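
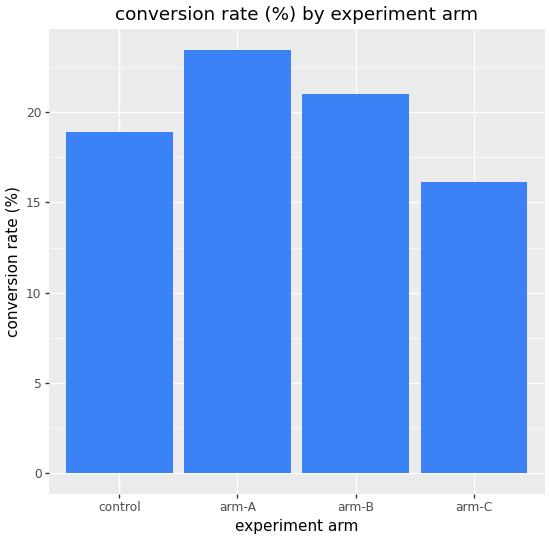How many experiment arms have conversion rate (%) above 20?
2

Above 20: arm-A, arm-B.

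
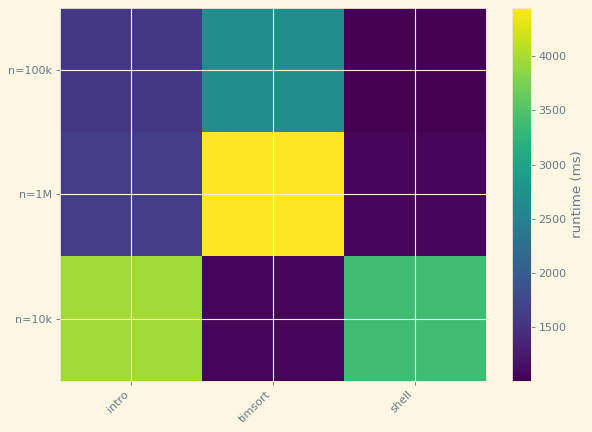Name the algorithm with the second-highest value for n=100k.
Top 3 for n=100k: timsort ≈ 2500, intro ≈ 1500, shell ≈ 1000.

intro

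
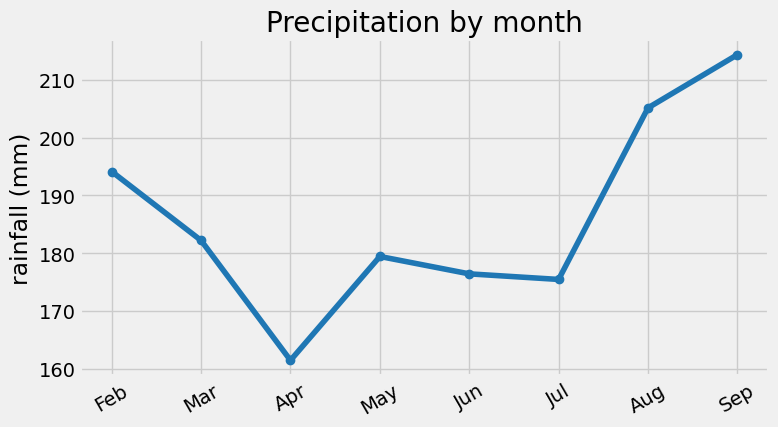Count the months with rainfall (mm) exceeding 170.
Above 170: Feb, Mar, May, Jun, Jul, Aug, Sep.

7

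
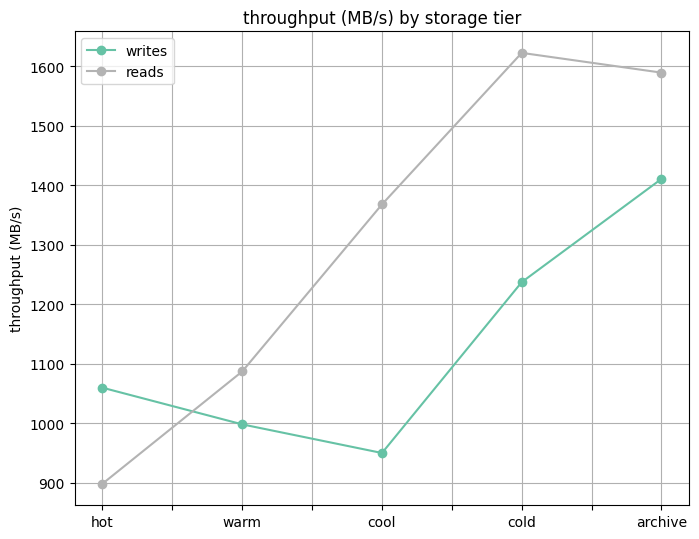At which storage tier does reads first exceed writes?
warm

hot: reads ≈ 900 vs writes ≈ 1100 (not yet); warm: reads ≈ 1100 vs writes ≈ 1000 (first crossover).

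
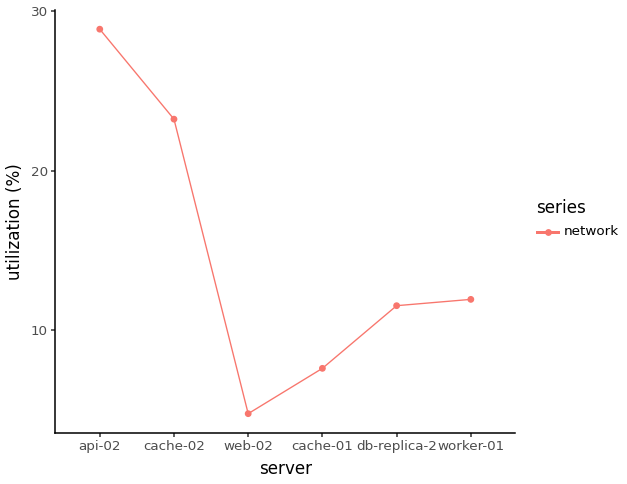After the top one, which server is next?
cache-02

Top 3: api-02 ≈ 30, cache-02 ≈ 25, worker-01 ≈ 10.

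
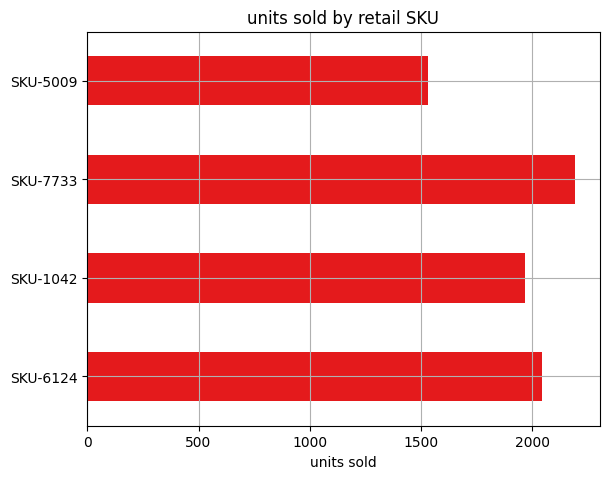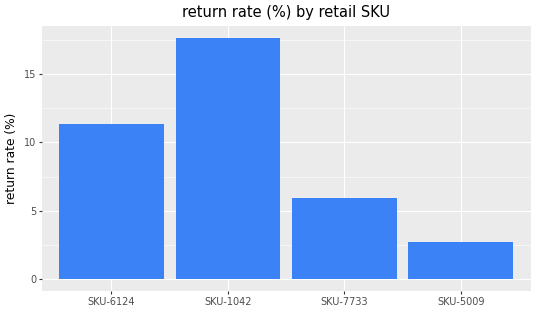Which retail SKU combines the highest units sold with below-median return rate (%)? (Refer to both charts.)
Chart 2 median return rate (%) ≈ 8; below-median retail SKUs: SKU-7733, SKU-5009. Among those, SKU-7733 has the highest units sold (≈ 2000).

SKU-7733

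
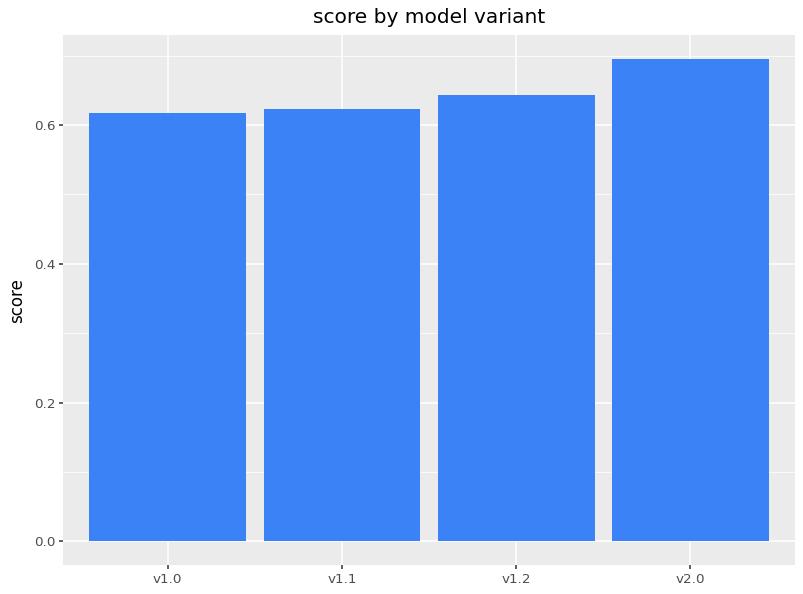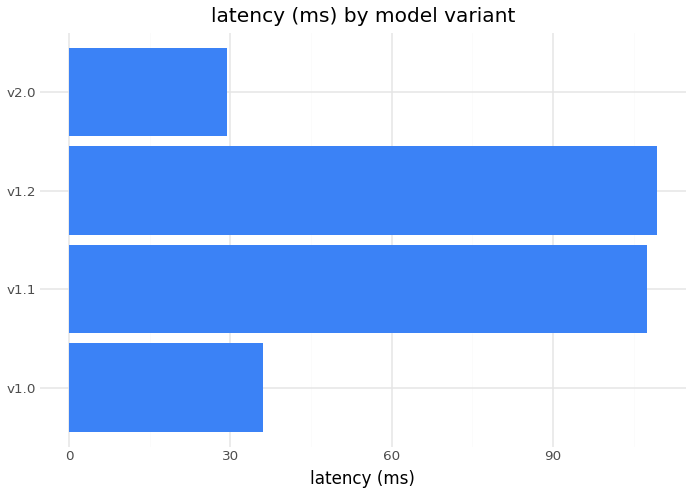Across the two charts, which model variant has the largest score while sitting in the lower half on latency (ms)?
v2.0

Chart 2 median latency (ms) ≈ 80; below-median model variants: v1.0, v2.0. Among those, v2.0 has the highest score (≈ 0.7).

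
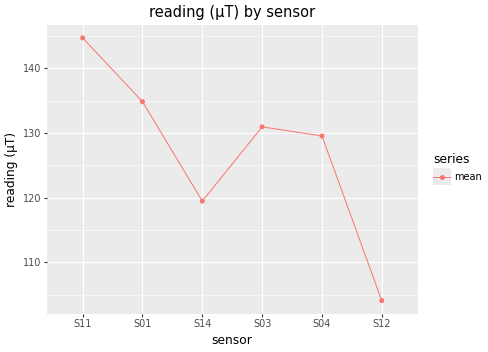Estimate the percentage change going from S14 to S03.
S14 ≈ 120, S03 ≈ 130; (130 − 120) / 120 ≈ +8.3%.

≈ +8.3%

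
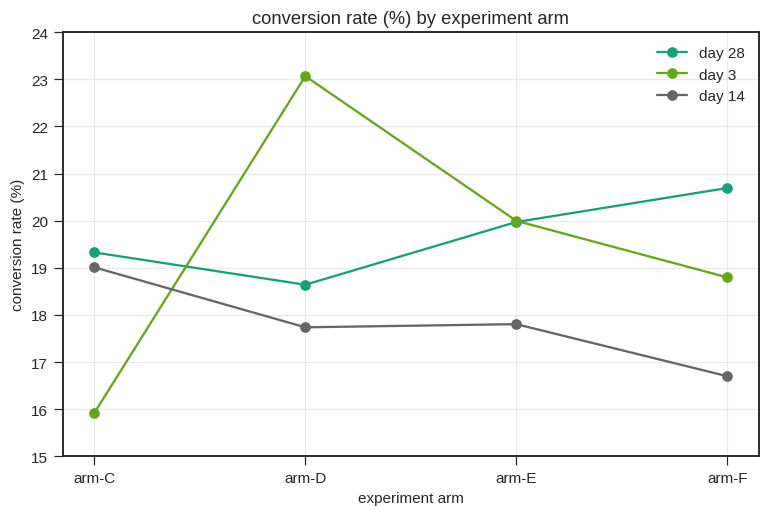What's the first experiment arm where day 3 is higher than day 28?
arm-C: day 3 ≈ 16 vs day 28 ≈ 19 (not yet); arm-D: day 3 ≈ 23 vs day 28 ≈ 19 (first crossover).

arm-D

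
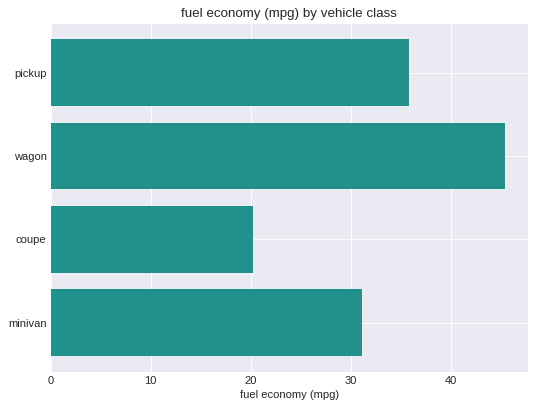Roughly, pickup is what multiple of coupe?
pickup ≈ 35, coupe ≈ 20; 35/20 ≈ 1.75.

≈ 1.75×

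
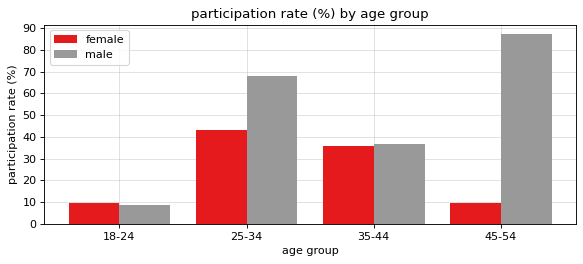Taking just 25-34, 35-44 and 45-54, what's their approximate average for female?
(40 + 40 + 10) / 3 ≈ 30.

≈ 30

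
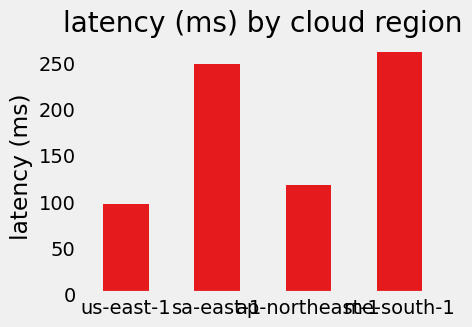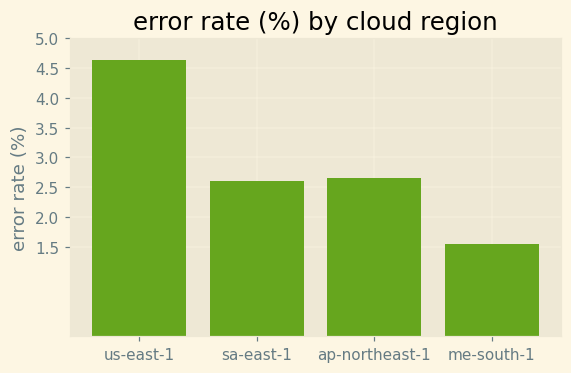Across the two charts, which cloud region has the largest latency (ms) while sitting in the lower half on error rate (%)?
Chart 2 median error rate (%) ≈ 2.5; below-median cloud regions: sa-east-1, me-south-1. Among those, me-south-1 has the highest latency (ms) (≈ 275).

me-south-1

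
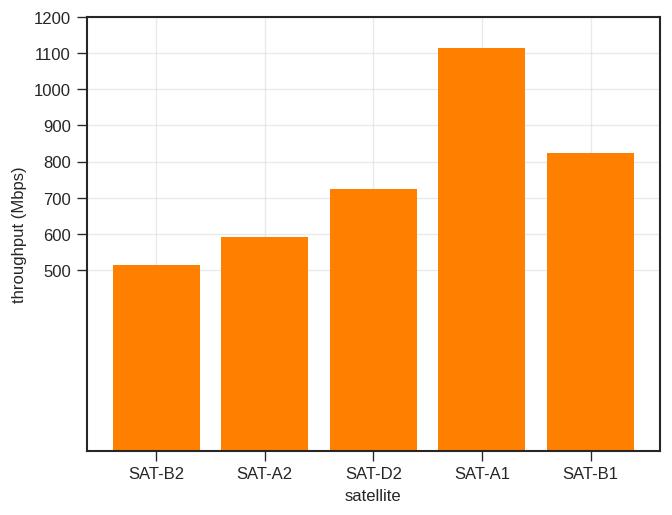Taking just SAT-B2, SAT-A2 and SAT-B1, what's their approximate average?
(500 + 600 + 800) / 3 ≈ 633.

≈ 633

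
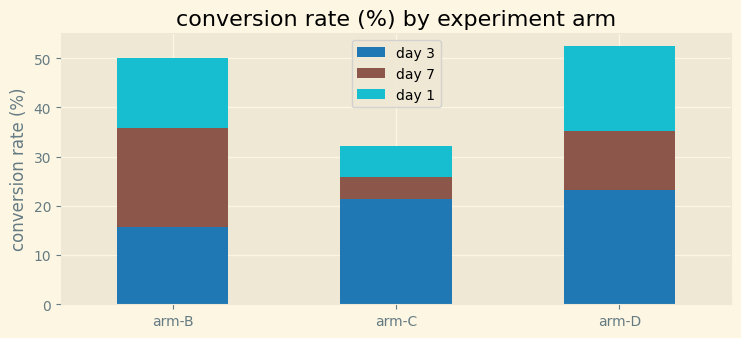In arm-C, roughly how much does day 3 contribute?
day 3 top ≈ 20, bottom ≈ 0; segment ≈ 20.

≈ 20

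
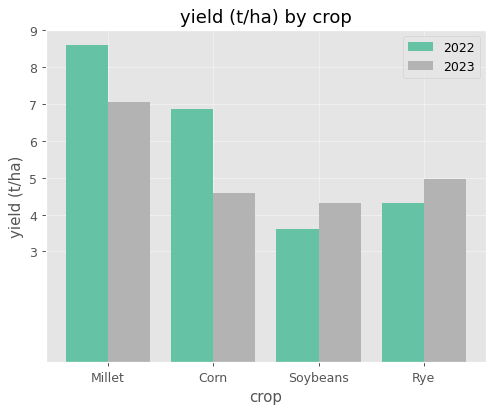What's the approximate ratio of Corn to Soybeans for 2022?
Corn ≈ 7, Soybeans ≈ 4; 7/4 ≈ 1.75.

≈ 1.75×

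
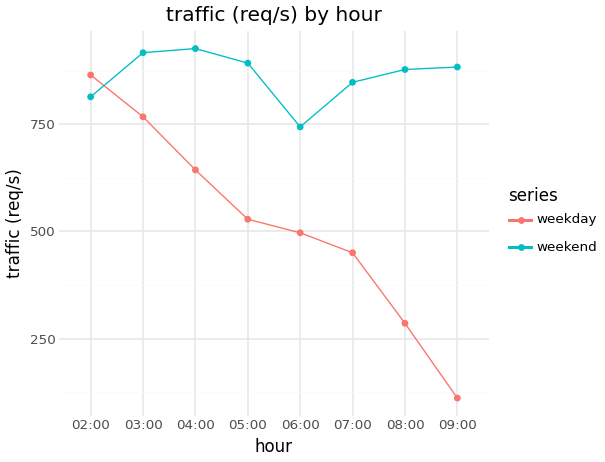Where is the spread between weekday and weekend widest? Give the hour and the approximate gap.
09:00, ≈ 800 req/s

09:00: weekday ≈ 100, weekend ≈ 900 → gap ≈ 800. Next-largest (08:00) is only ≈ 600.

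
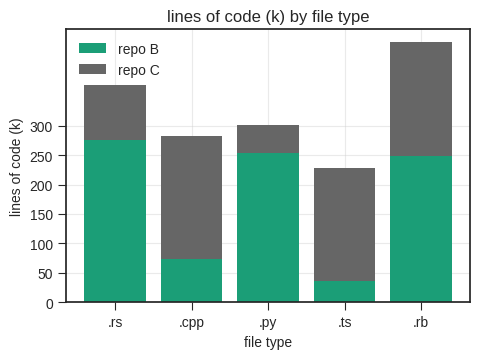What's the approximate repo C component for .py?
repo C top ≈ 300, bottom ≈ 250; segment ≈ 50.

≈ 50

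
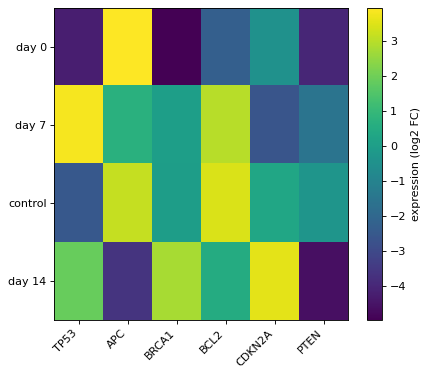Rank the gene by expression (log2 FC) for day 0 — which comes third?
Top 4 for day 0: APC ≈ 4, CDKN2A ≈ 0, BCL2 ≈ -2, PTEN ≈ -4.

BCL2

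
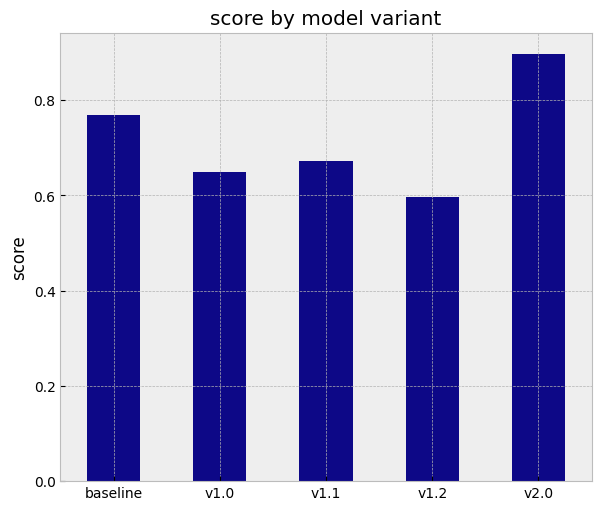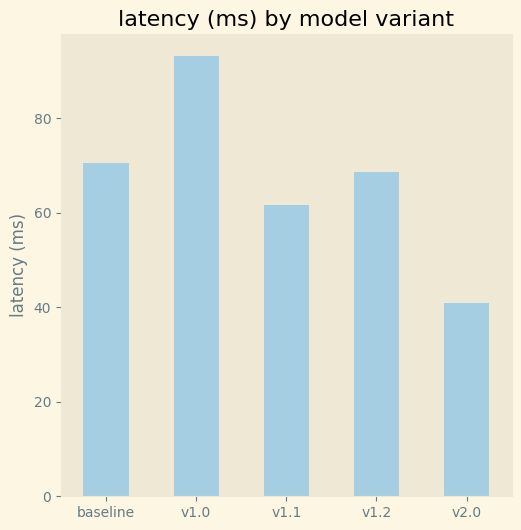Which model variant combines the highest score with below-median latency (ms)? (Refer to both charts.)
Chart 2 median latency (ms) ≈ 70; below-median model variants: v1.1, v2.0. Among those, v2.0 has the highest score (≈ 0.9).

v2.0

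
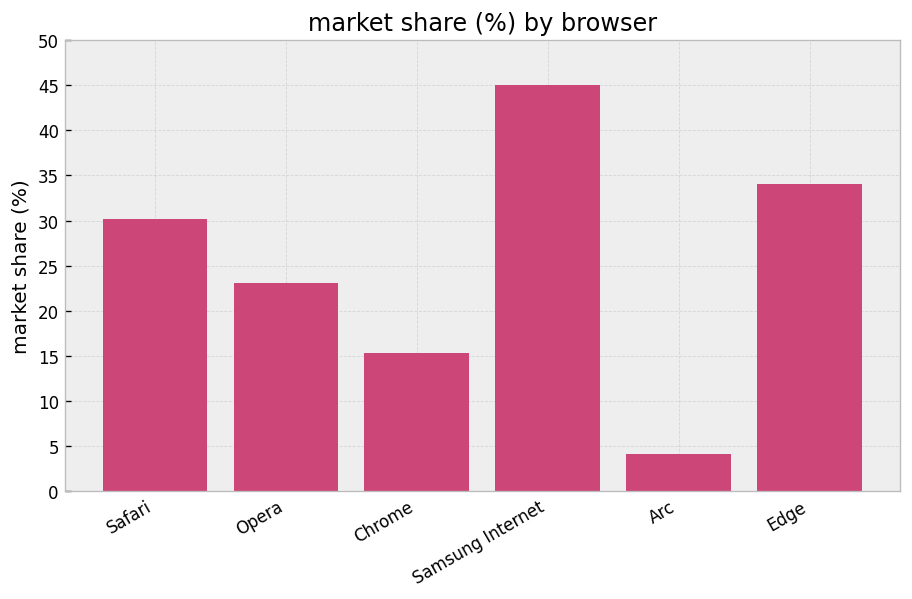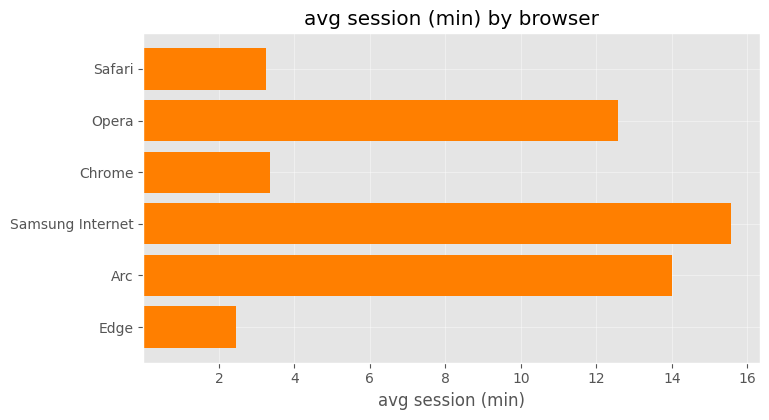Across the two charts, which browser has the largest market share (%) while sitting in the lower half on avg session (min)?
Chart 2 median avg session (min) ≈ 8; below-median browsers: Safari, Chrome, Edge. Among those, Edge has the highest market share (%) (≈ 35).

Edge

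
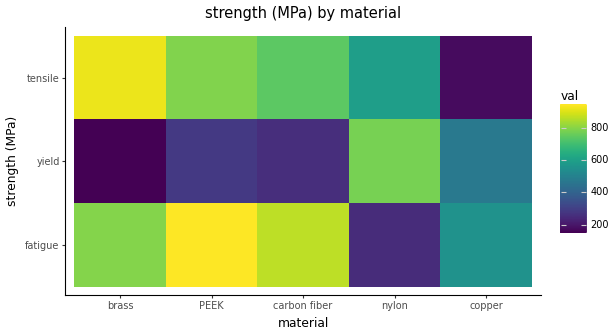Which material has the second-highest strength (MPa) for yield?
copper

Top 3 for yield: nylon ≈ 800, copper ≈ 500, PEEK ≈ 300.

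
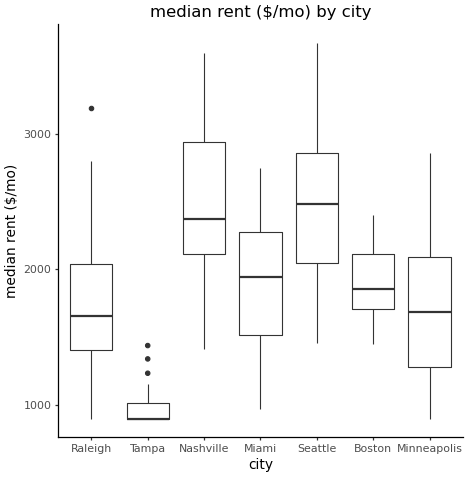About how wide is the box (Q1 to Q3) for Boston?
Q3 ≈ 2200, Q1 ≈ 1800; IQR ≈ 400.

≈ 400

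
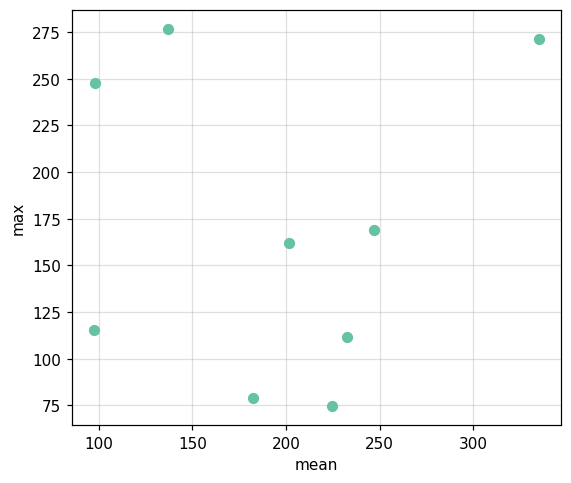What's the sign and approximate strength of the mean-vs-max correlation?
Points are roughly uncorrelated; weak (|r| ≈ 0.0).

no clear correlation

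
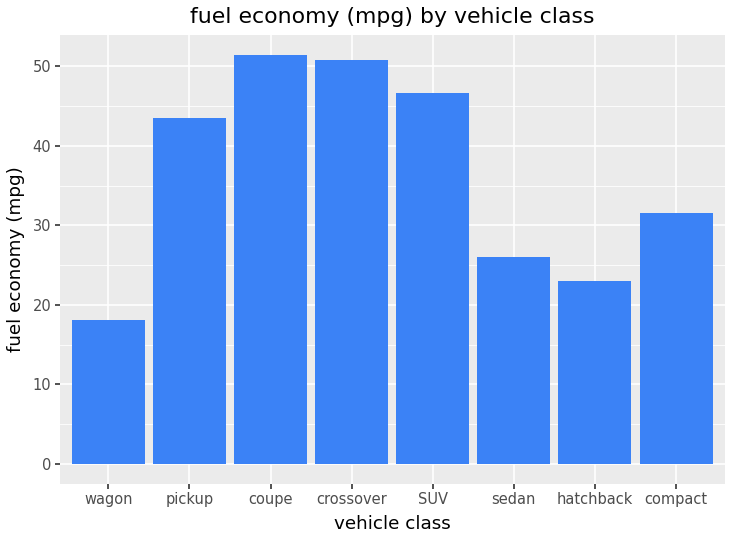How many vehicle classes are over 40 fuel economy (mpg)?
4

Above 40: pickup, coupe, crossover, SUV.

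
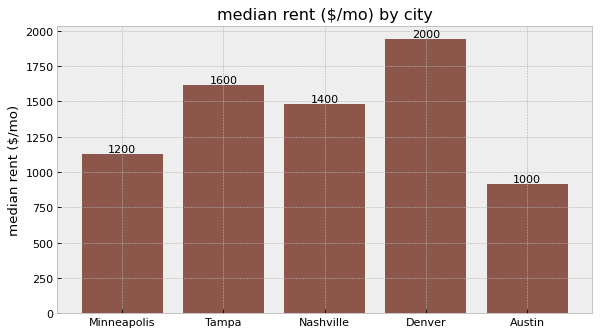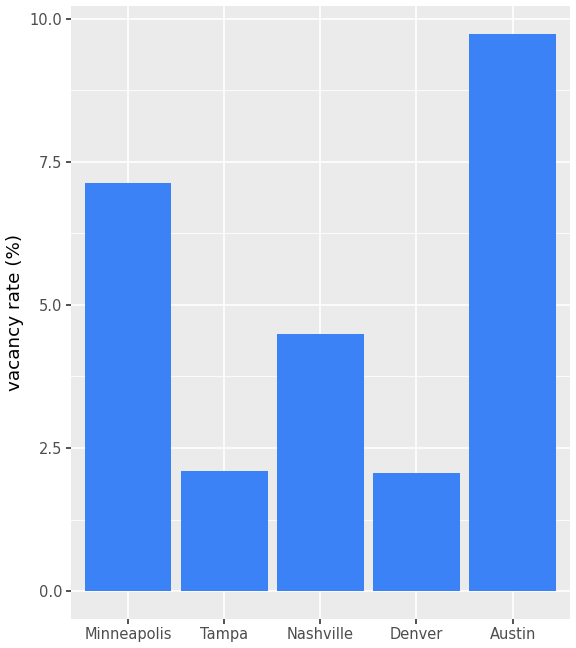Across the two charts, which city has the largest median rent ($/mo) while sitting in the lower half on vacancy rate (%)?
Chart 2 median vacancy rate (%) ≈ 4; below-median cities: Tampa, Denver. Among those, Denver has the highest median rent ($/mo) (≈ 2000).

Denver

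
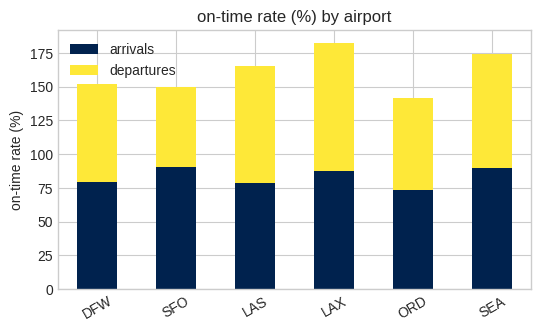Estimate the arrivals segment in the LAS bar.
≈ 80

arrivals top ≈ 80, bottom ≈ 0; segment ≈ 80.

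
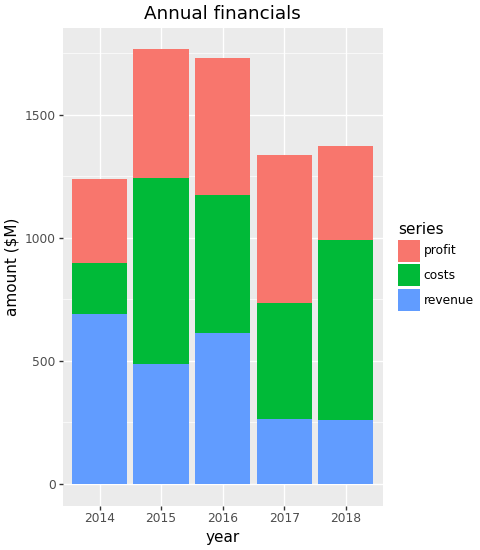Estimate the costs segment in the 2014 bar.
costs top ≈ 800, bottom ≈ 600; segment ≈ 200.

≈ 200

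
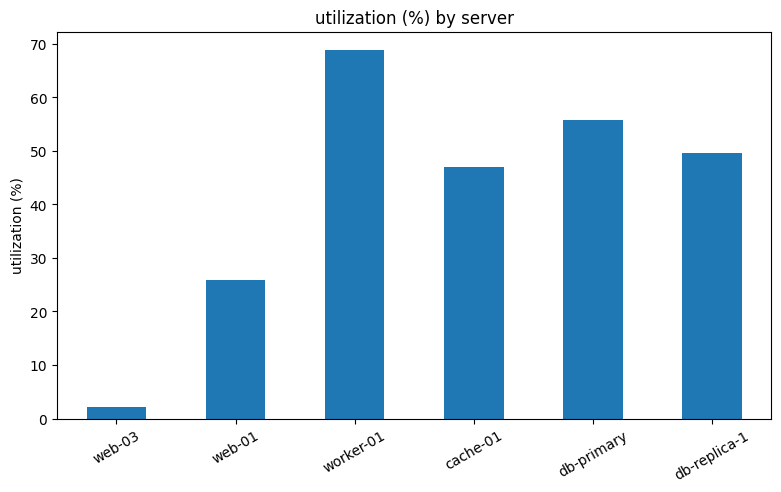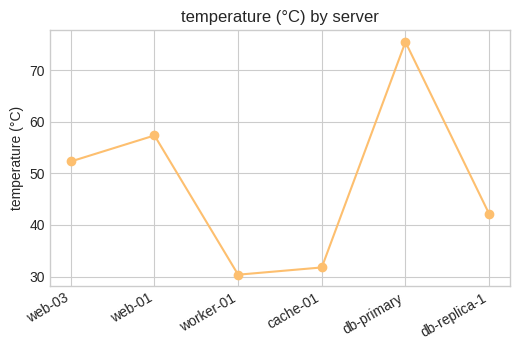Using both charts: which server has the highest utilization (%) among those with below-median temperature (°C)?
Chart 2 median temperature (°C) ≈ 50; below-median servers: worker-01, cache-01, db-replica-1. Among those, worker-01 has the highest utilization (%) (≈ 70).

worker-01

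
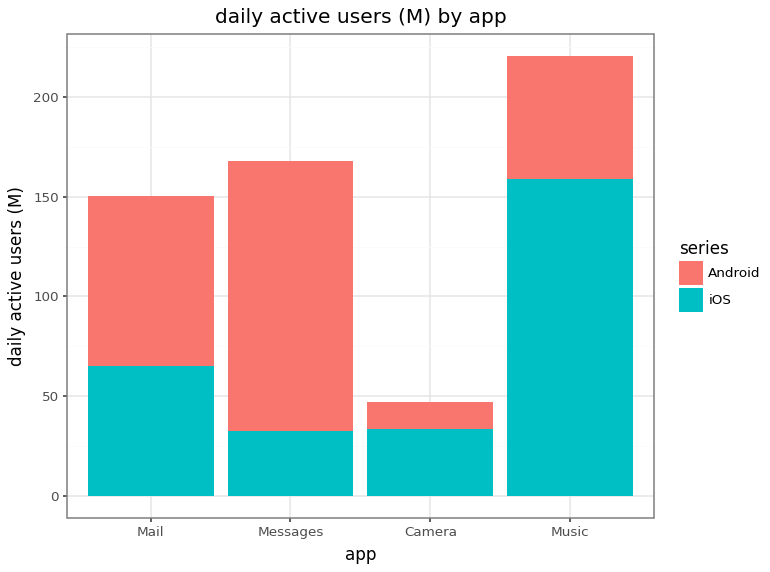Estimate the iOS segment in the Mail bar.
iOS top ≈ 60, bottom ≈ 0; segment ≈ 60.

≈ 60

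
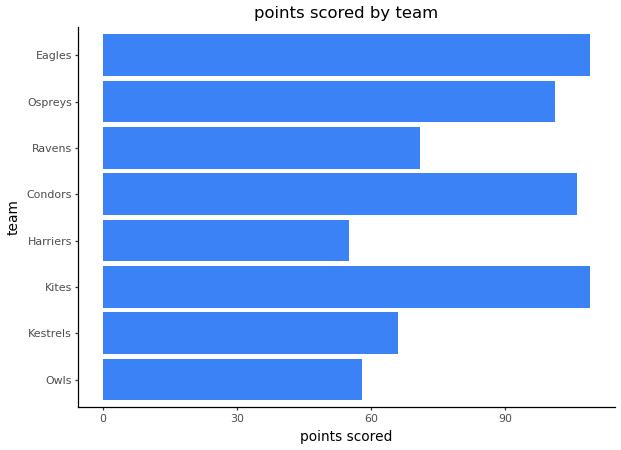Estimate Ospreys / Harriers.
Ospreys ≈ 100, Harriers ≈ 60; 100/60 ≈ 1.67.

≈ 1.67×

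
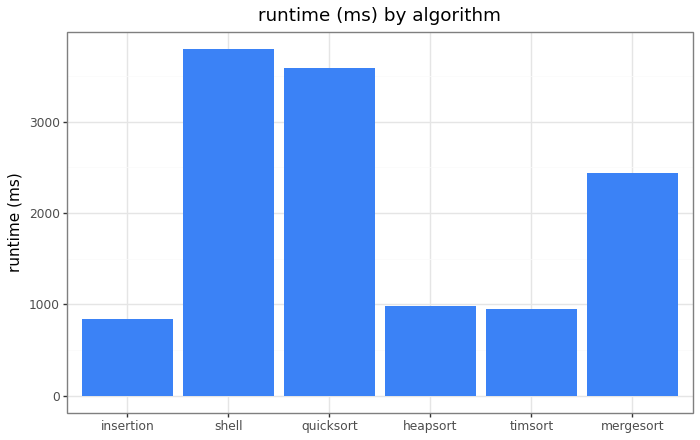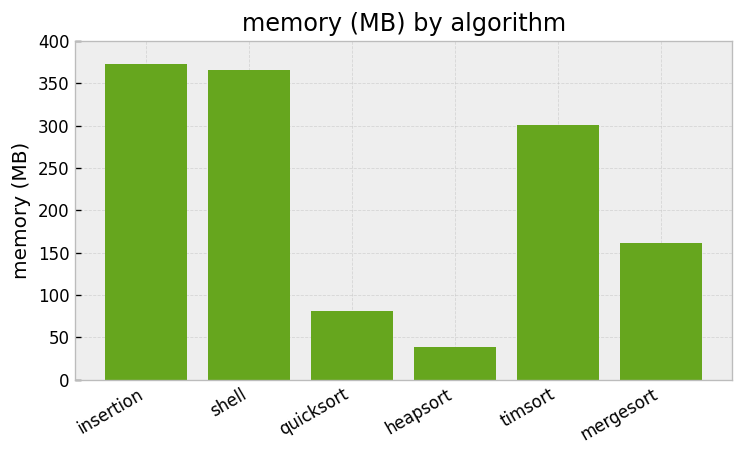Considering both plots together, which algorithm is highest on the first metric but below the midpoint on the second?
Chart 2 median memory (MB) ≈ 250; below-median algorithms: quicksort, heapsort, mergesort. Among those, quicksort has the highest runtime (ms) (≈ 3500).

quicksort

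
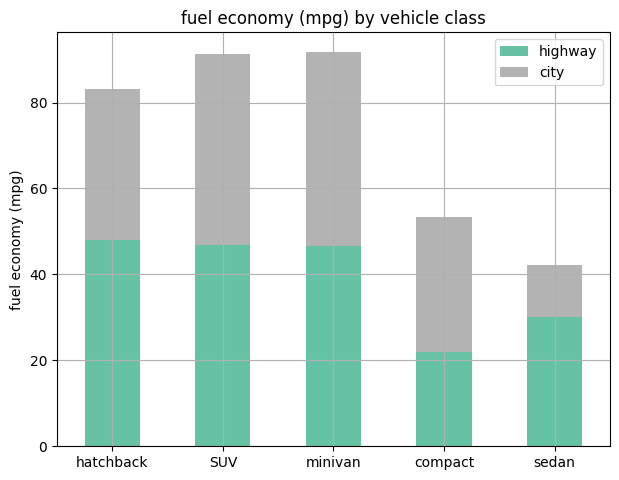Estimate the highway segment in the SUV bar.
≈ 50

highway top ≈ 50, bottom ≈ 0; segment ≈ 50.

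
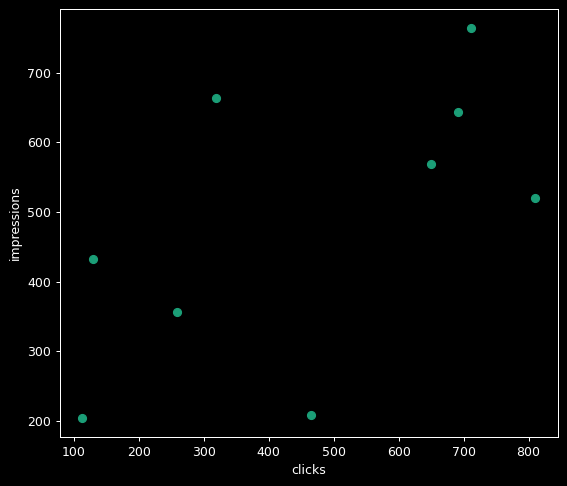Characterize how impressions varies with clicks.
Points are positively correlated; moderate (|r| ≈ 0.6).

positive, moderate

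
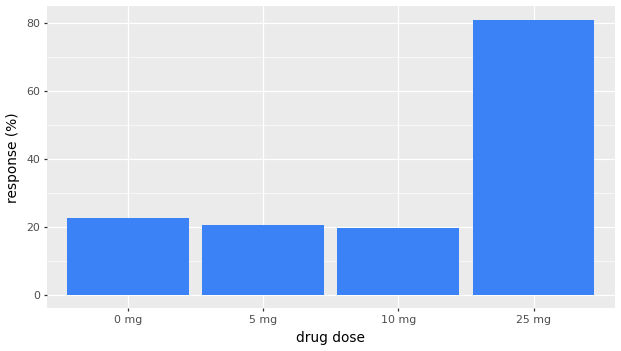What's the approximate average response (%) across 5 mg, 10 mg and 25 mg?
(20 + 20 + 80) / 3 ≈ 40.

≈ 40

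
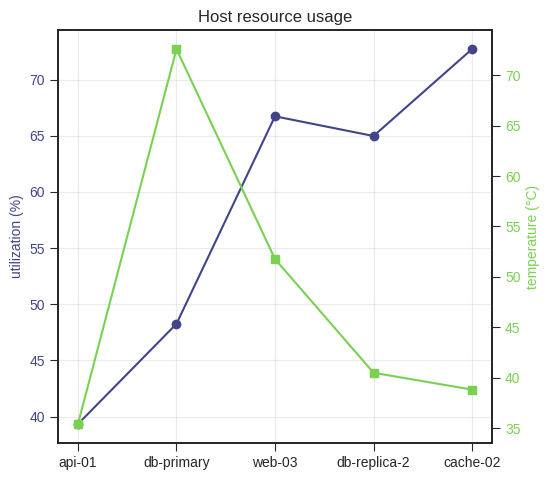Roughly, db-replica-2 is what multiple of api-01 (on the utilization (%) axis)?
≈ 1.62×

db-replica-2 ≈ 65, api-01 ≈ 40; 65/40 ≈ 1.62.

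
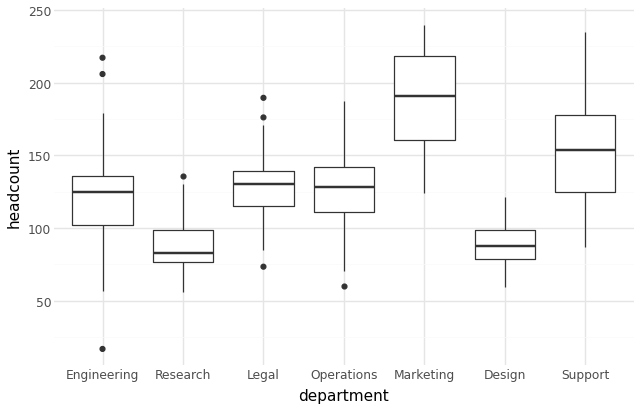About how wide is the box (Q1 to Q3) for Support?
Q3 ≈ 180, Q1 ≈ 120; IQR ≈ 60.

≈ 60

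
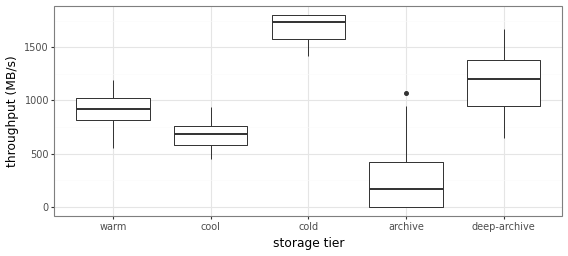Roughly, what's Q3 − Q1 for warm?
≈ 200

Q3 ≈ 1000, Q1 ≈ 800; IQR ≈ 200.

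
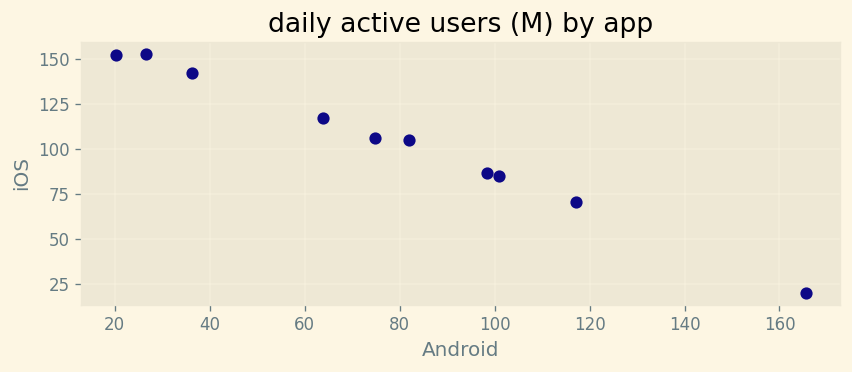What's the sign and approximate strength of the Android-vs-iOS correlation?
Points are negatively correlated; strong (|r| ≈ 1.0).

negative, strong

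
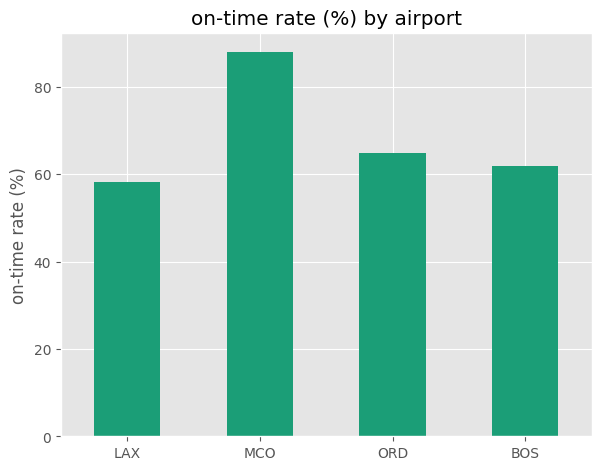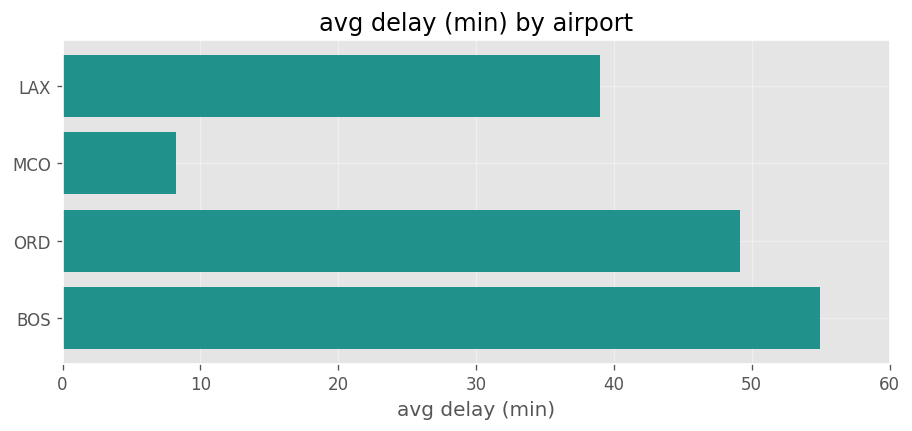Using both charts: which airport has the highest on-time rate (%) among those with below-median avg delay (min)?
Chart 2 median avg delay (min) ≈ 40; below-median airports: LAX, MCO. Among those, MCO has the highest on-time rate (%) (≈ 90).

MCO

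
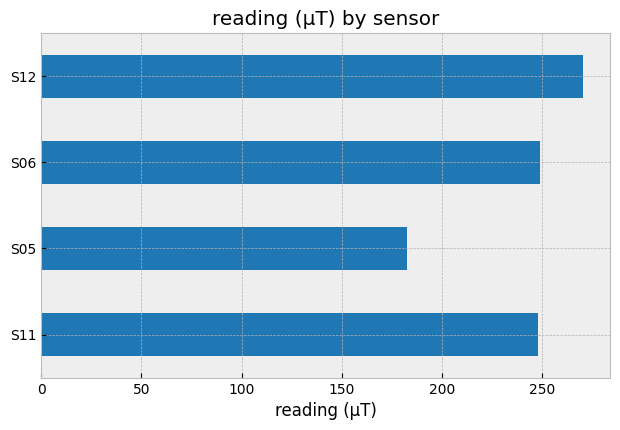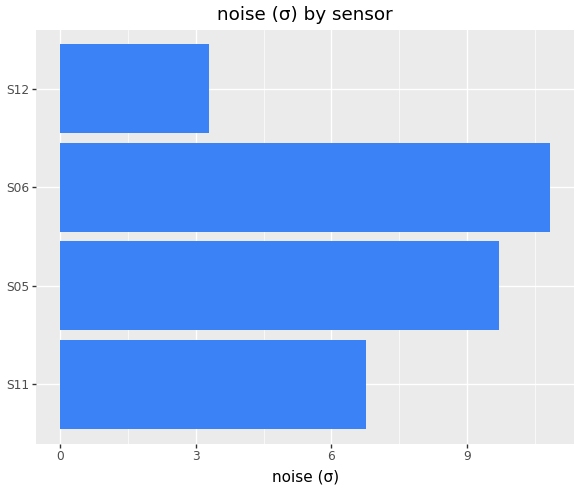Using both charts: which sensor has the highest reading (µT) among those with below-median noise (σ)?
S12

Chart 2 median noise (σ) ≈ 8; below-median sensors: S11, S12. Among those, S12 has the highest reading (µT) (≈ 275).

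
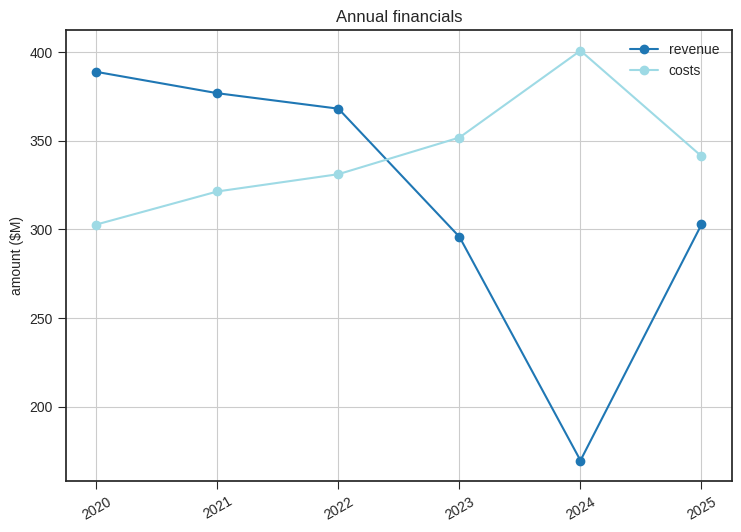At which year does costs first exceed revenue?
2022: costs ≈ 340 vs revenue ≈ 360 (not yet); 2023: costs ≈ 360 vs revenue ≈ 300 (first crossover).

2023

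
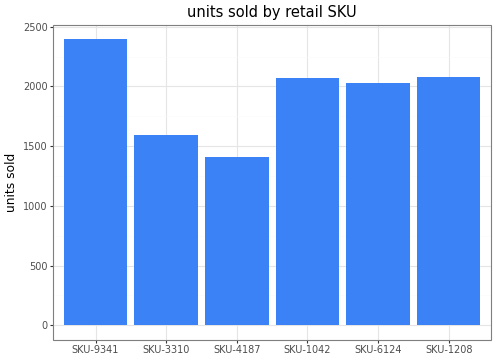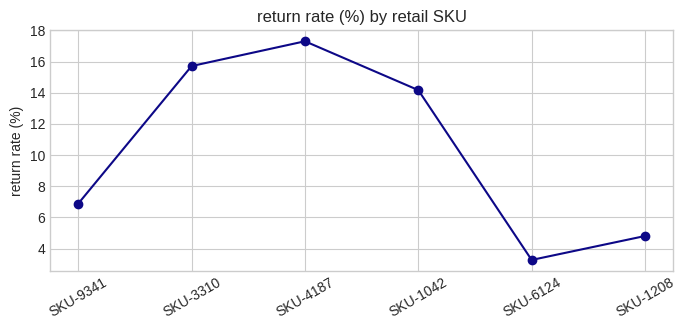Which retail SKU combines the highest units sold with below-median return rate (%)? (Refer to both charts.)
Chart 2 median return rate (%) ≈ 10; below-median retail SKUs: SKU-9341, SKU-6124, SKU-1208. Among those, SKU-9341 has the highest units sold (≈ 2500).

SKU-9341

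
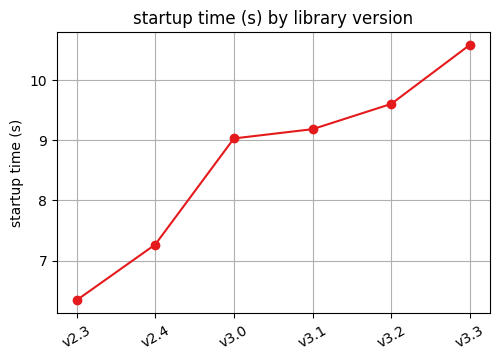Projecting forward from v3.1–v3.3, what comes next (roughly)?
Last three: 9.0, 9.5, 10.5 → slope ≈ 0.75/step → next ≈ 11.25.

≈ 11.25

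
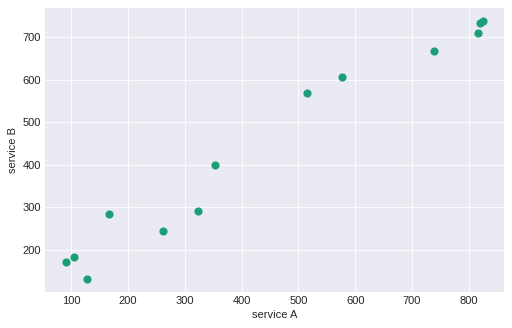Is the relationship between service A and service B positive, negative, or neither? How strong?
positive, strong

Points are positively correlated; strong (|r| ≈ 1.0).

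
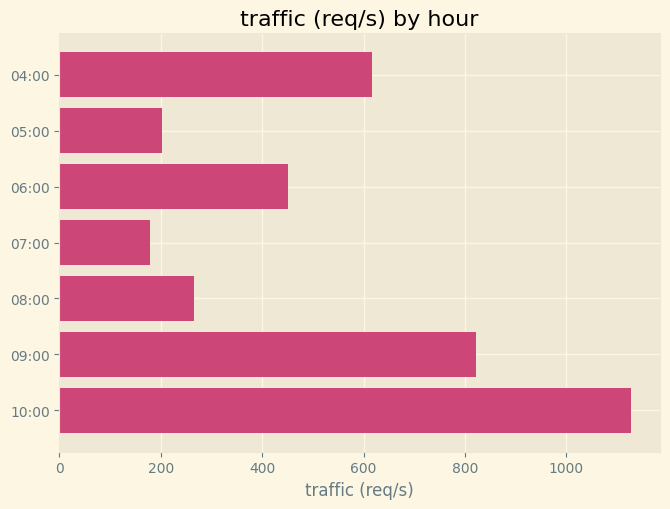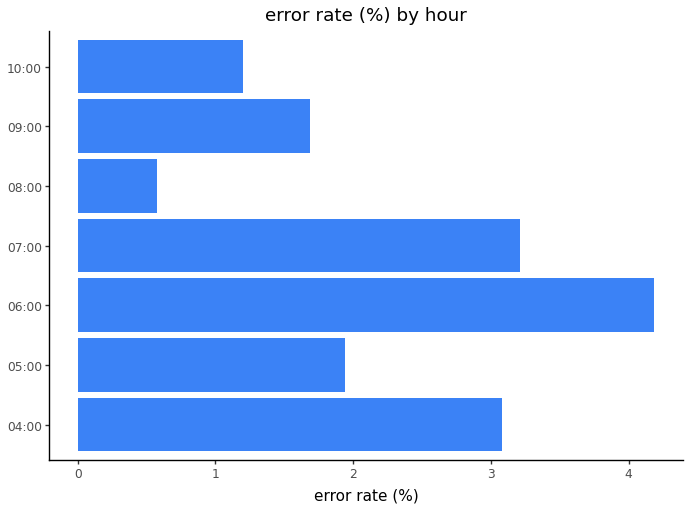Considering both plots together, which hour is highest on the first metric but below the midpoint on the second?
10:00

Chart 2 median error rate (%) ≈ 2; below-median hours: 08:00, 09:00, 10:00. Among those, 10:00 has the highest traffic (req/s) (≈ 1200).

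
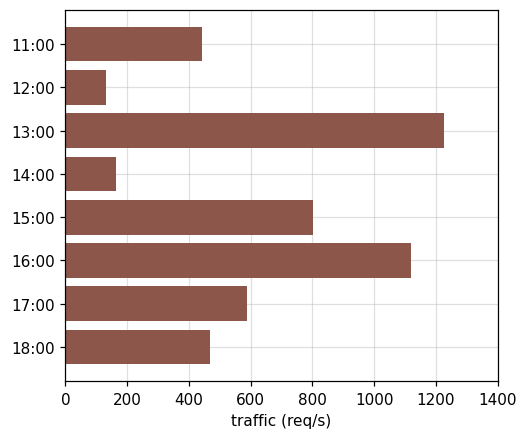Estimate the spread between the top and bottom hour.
≈ 1000

Max 13:00 ≈ 1200, min 12:00 ≈ 200; range ≈ 1000.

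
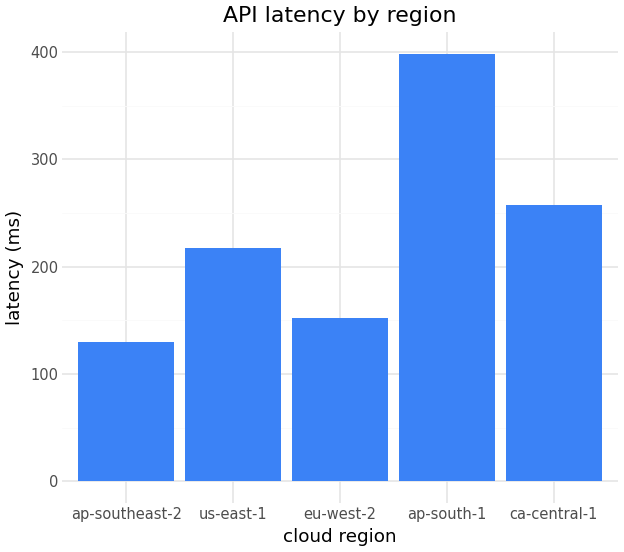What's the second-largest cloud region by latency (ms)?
ca-central-1

Top 3: ap-south-1 ≈ 400, ca-central-1 ≈ 250, us-east-1 ≈ 200.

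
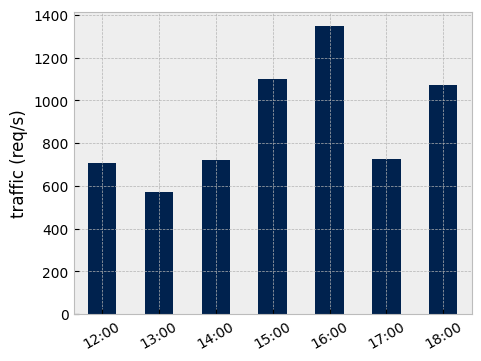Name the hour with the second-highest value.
15:00

Top 3: 16:00 ≈ 1400, 15:00 ≈ 1200, 18:00 ≈ 1000.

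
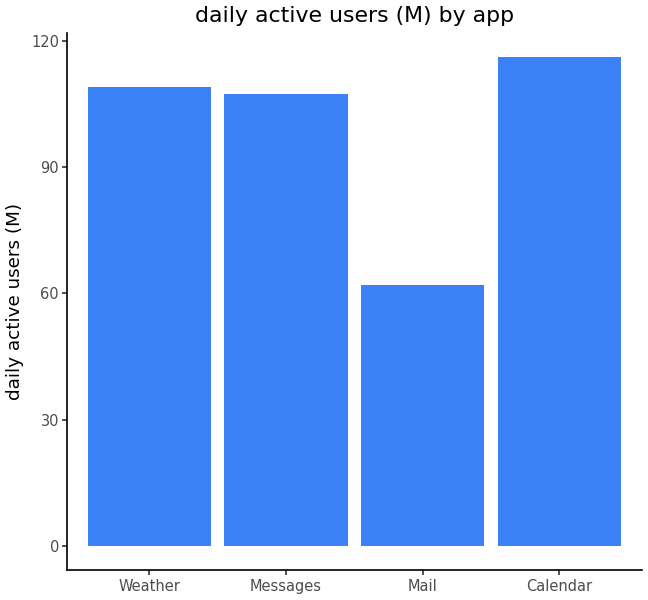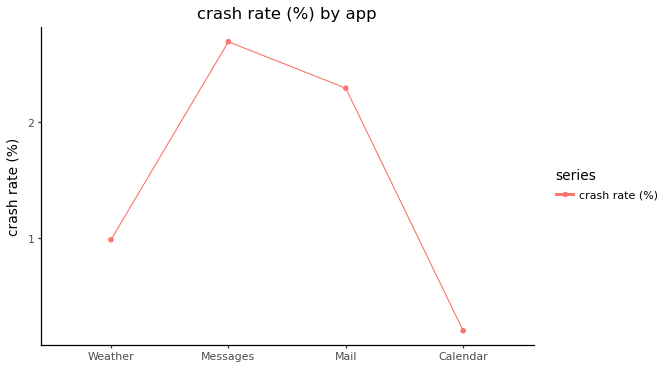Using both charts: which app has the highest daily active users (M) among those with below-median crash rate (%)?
Chart 2 median crash rate (%) ≈ 1.5; below-median apps: Weather, Calendar. Among those, Calendar has the highest daily active users (M) (≈ 120).

Calendar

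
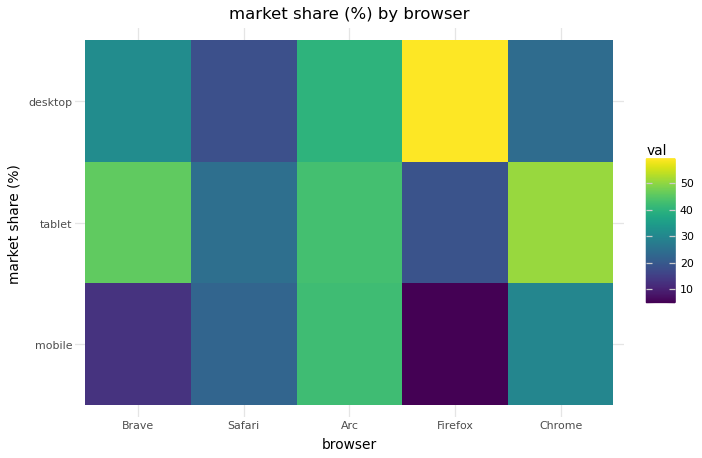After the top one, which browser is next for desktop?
Arc

Top 3 for desktop: Firefox ≈ 60, Arc ≈ 40, Brave ≈ 30.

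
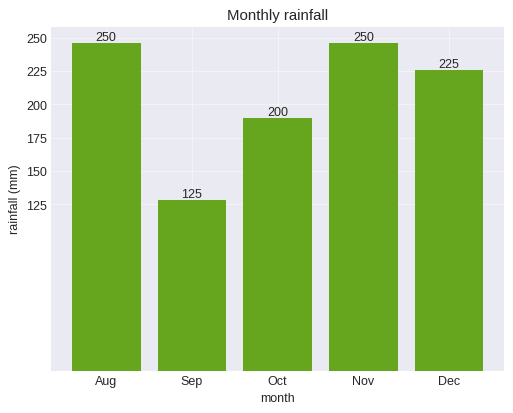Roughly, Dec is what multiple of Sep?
Dec ≈ 225, Sep ≈ 125; 225/125 ≈ 1.8.

≈ 1.8×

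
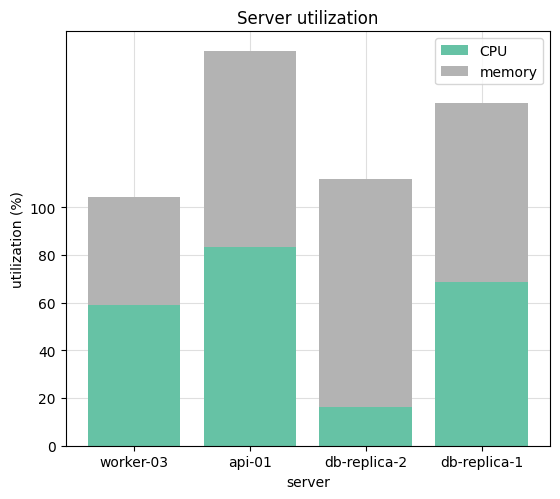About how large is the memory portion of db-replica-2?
memory top ≈ 120, bottom ≈ 20; segment ≈ 100.

≈ 100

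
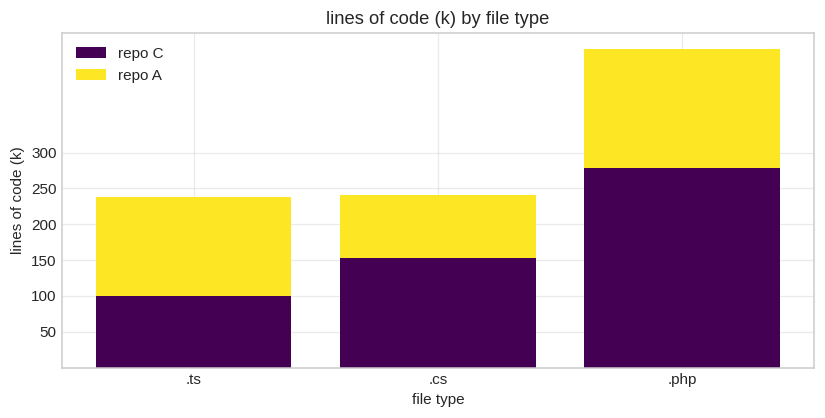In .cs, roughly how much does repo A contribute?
≈ 100

repo A top ≈ 250, bottom ≈ 150; segment ≈ 100.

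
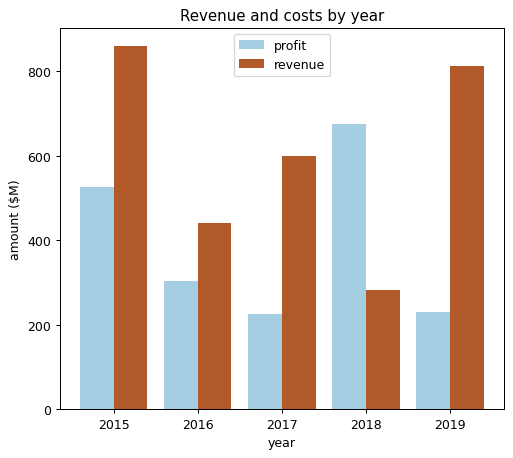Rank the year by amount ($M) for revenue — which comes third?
2017

Top 4 for revenue: 2015 ≈ 900, 2019 ≈ 800, 2017 ≈ 600, 2016 ≈ 400.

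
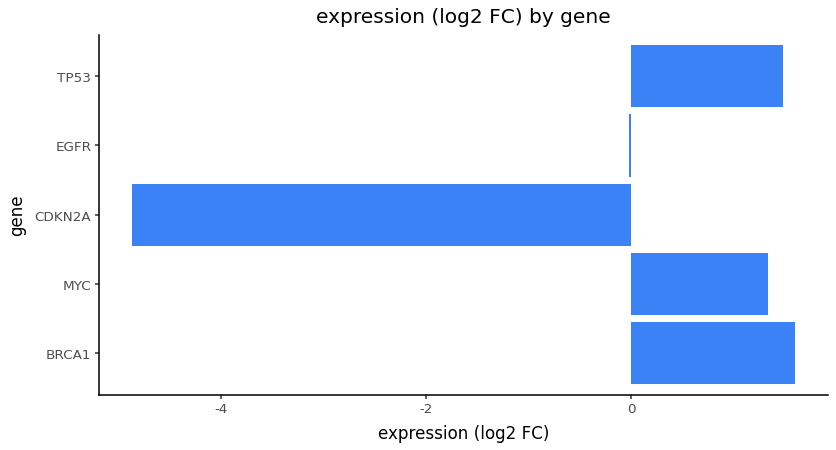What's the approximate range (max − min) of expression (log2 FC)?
Max BRCA1 ≈ 2, min CDKN2A ≈ -5; range ≈ 7.

≈ 7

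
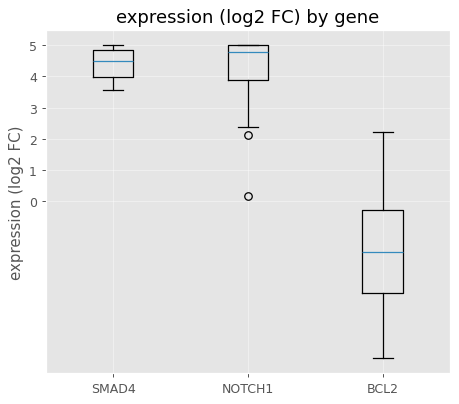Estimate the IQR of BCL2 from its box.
≈ 3

Q3 ≈ 0, Q1 ≈ -3; IQR ≈ 3.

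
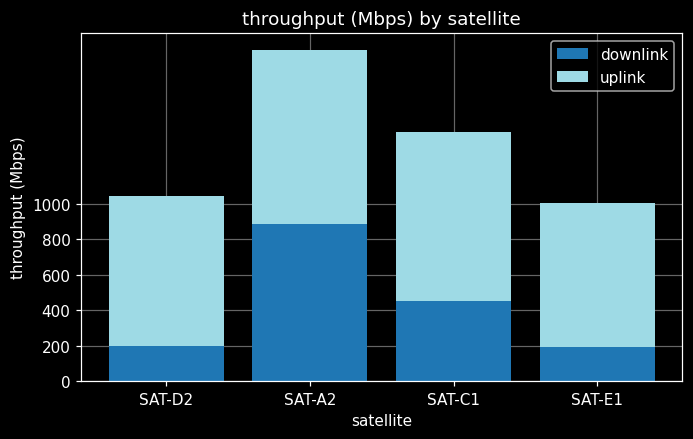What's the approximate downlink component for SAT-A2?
≈ 800

downlink top ≈ 800, bottom ≈ 0; segment ≈ 800.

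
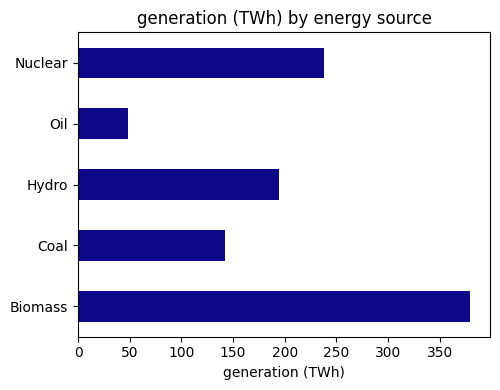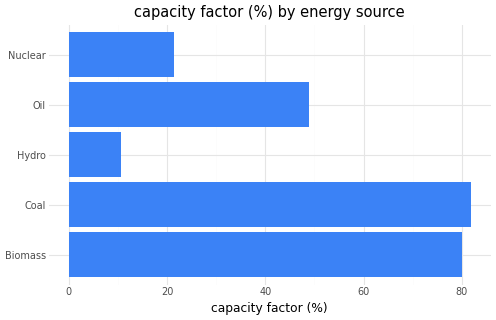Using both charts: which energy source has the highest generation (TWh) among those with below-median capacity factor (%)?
Nuclear

Chart 2 median capacity factor (%) ≈ 50; below-median energy sources: Hydro, Nuclear. Among those, Nuclear has the highest generation (TWh) (≈ 250).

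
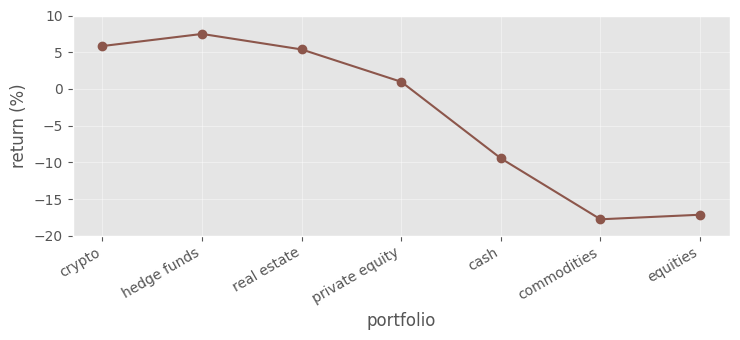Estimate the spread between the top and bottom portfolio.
≈ 25

Max hedge funds ≈ 5, min commodities ≈ -20; range ≈ 25.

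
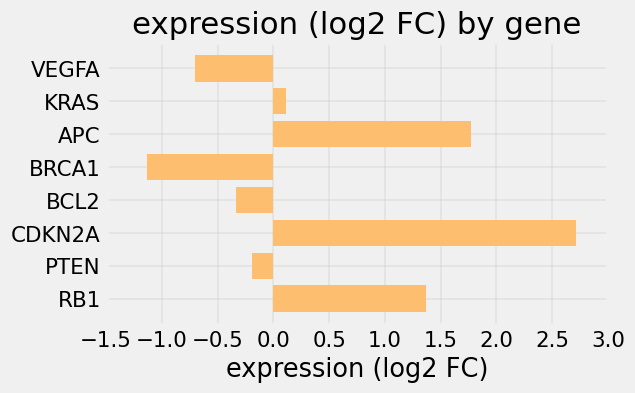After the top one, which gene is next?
Top 3: CDKN2A ≈ 2.5, APC ≈ 2.0, RB1 ≈ 1.5.

APC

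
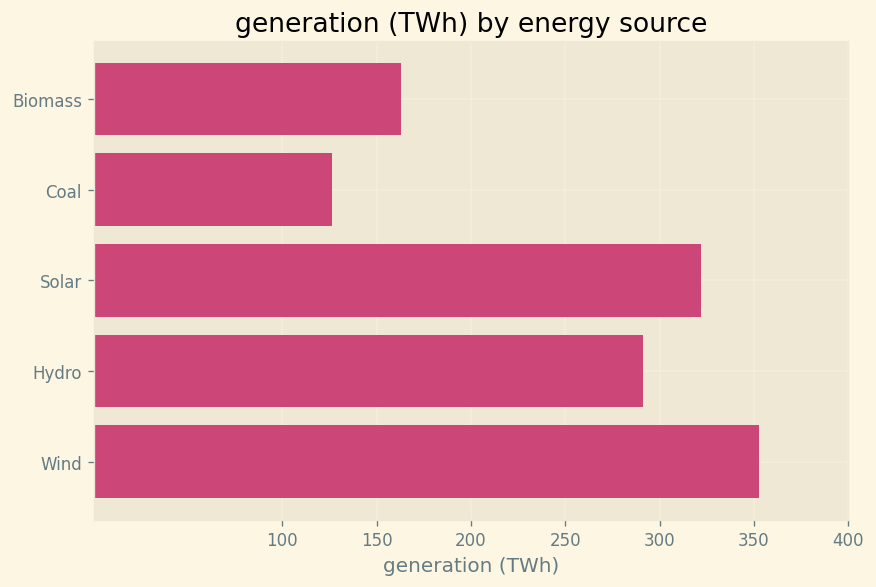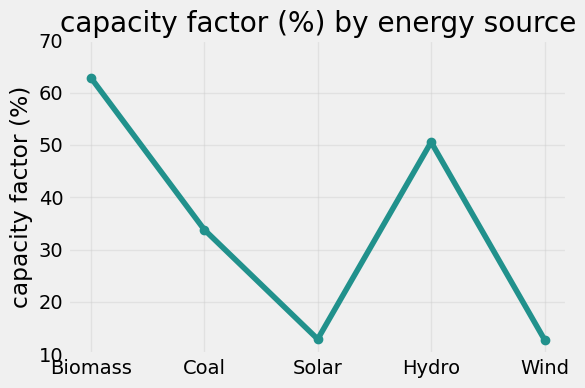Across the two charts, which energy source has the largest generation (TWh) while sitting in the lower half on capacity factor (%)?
Chart 2 median capacity factor (%) ≈ 30; below-median energy sources: Solar, Wind. Among those, Wind has the highest generation (TWh) (≈ 350).

Wind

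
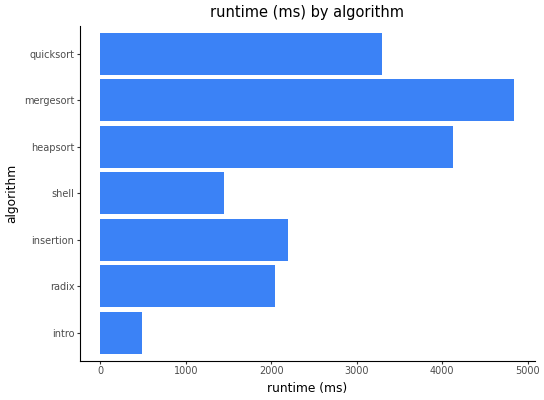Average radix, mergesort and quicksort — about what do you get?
≈ 3500

(2000 + 5000 + 3500) / 3 ≈ 3500.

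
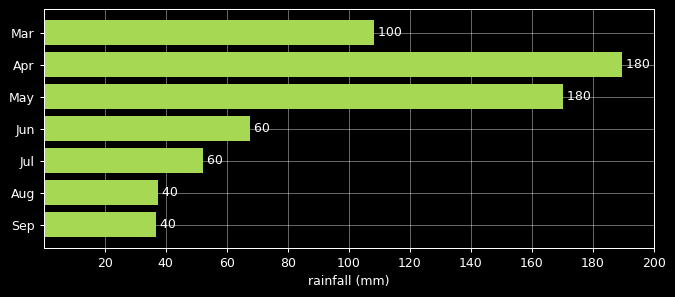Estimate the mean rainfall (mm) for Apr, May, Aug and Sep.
(180 + 180 + 40 + 40) / 4 ≈ 110.

≈ 110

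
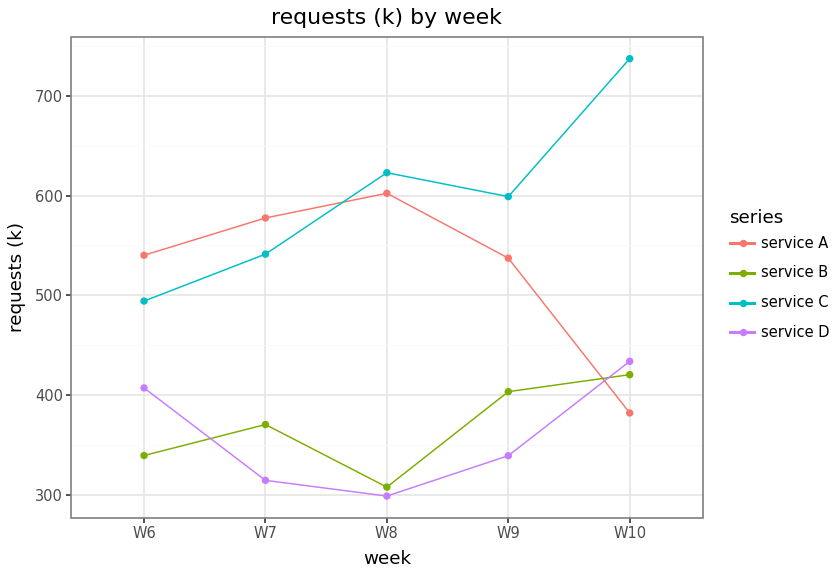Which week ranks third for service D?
Top 4 for service D: W10 ≈ 450, W6 ≈ 400, W9 ≈ 350, W7 ≈ 300.

W9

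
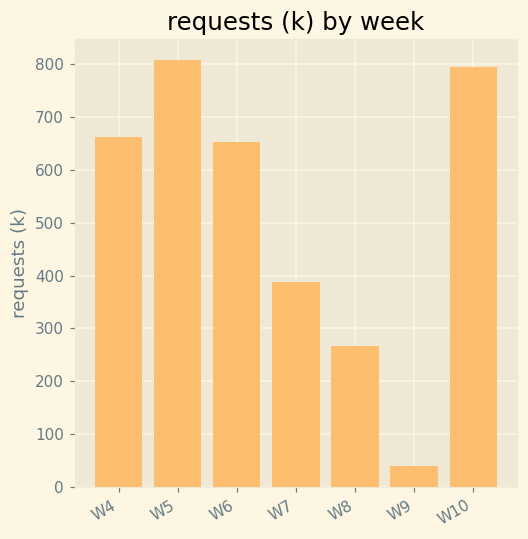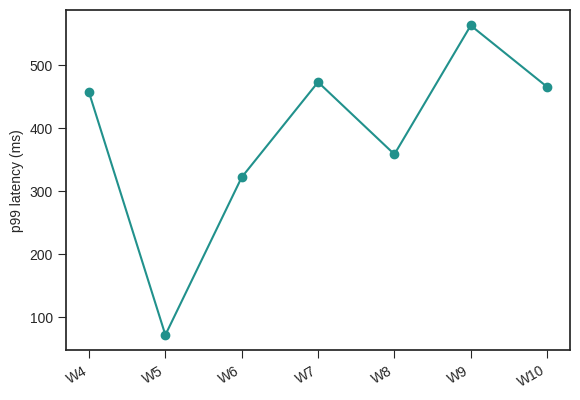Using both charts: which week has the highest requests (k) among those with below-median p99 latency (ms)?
W5

Chart 2 median p99 latency (ms) ≈ 500; below-median weeks: W5, W6, W8. Among those, W5 has the highest requests (k) (≈ 800).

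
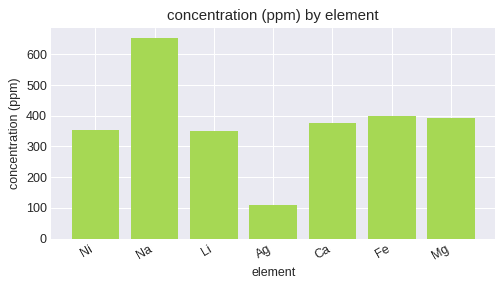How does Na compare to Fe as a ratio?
≈ 1.75×

Na ≈ 700, Fe ≈ 400; 700/400 ≈ 1.75.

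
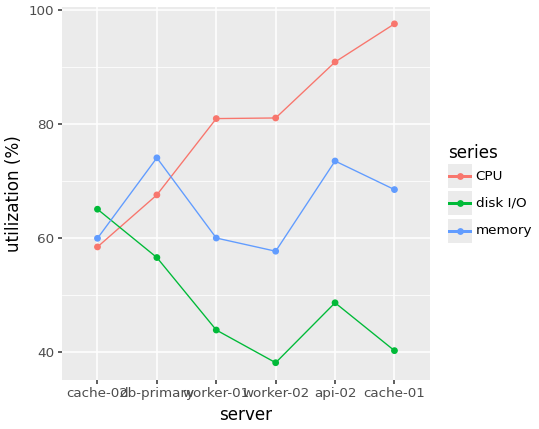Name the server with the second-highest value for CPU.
Top 3 for CPU: cache-01 ≈ 100, api-02 ≈ 90, worker-02 ≈ 80.

api-02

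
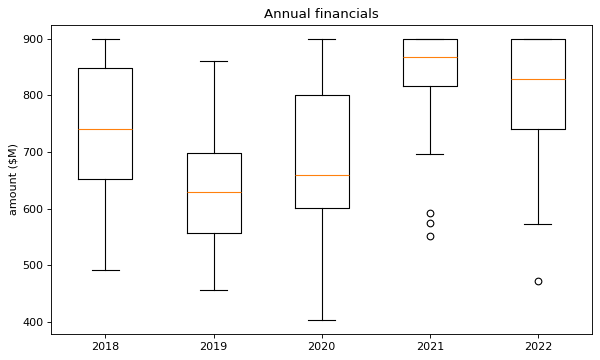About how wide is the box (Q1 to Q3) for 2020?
Q3 ≈ 800, Q1 ≈ 600; IQR ≈ 200.

≈ 200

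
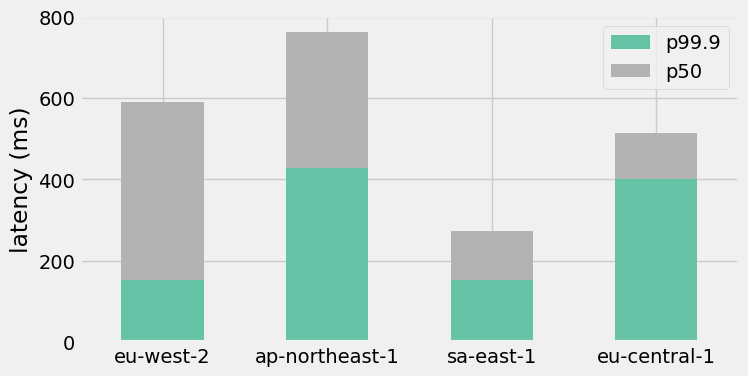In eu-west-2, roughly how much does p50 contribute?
p50 top ≈ 600, bottom ≈ 200; segment ≈ 400.

≈ 400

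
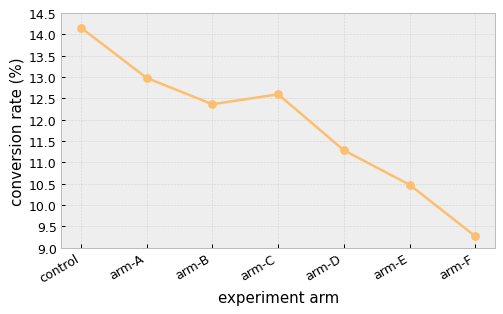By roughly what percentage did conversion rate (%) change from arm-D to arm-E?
≈ -8.7%

arm-D ≈ 11.5, arm-E ≈ 10.5; (10.5 − 11.5) / 11.5 ≈ -8.7%.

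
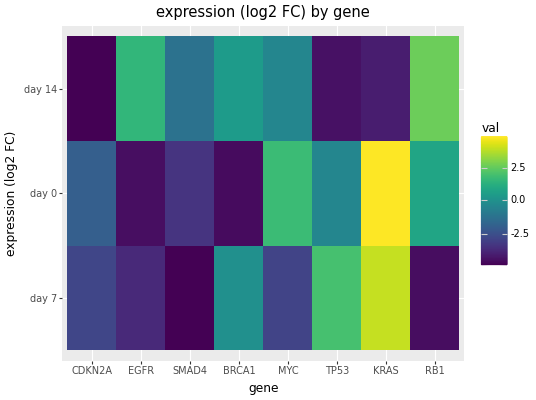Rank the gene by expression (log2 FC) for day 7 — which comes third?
Top 4 for day 7: KRAS ≈ 4, TP53 ≈ 2, BRCA1 ≈ 0, CDKN2A ≈ -3.

BRCA1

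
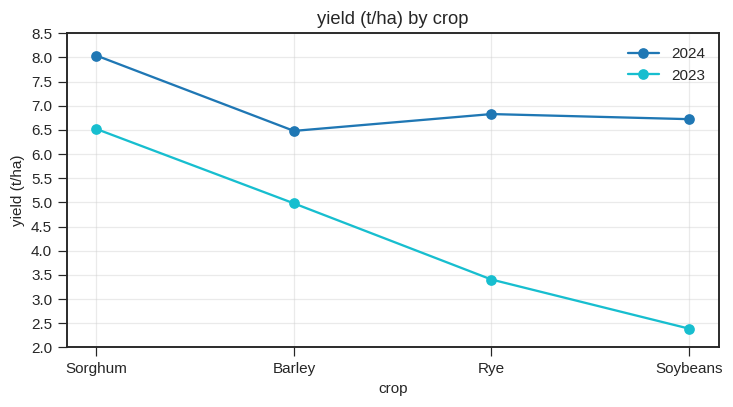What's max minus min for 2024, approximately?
≈ 1.5

Max Sorghum ≈ 8.0, min Barley ≈ 6.5; range ≈ 1.5.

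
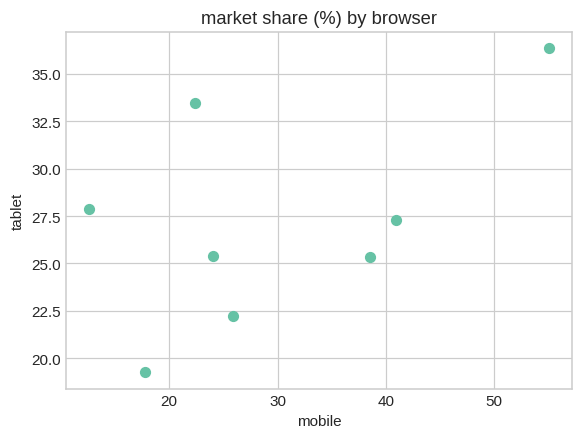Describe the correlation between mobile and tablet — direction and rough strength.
positive, moderate

Points are positively correlated; moderate (|r| ≈ 0.5).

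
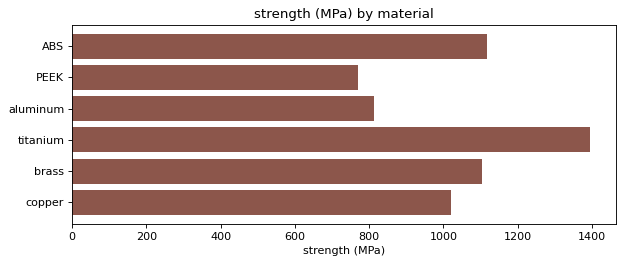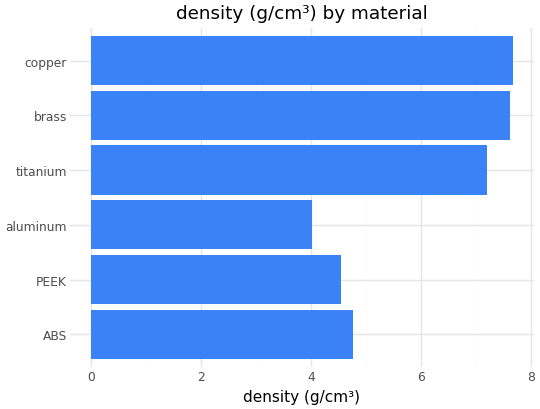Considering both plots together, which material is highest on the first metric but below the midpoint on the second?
ABS

Chart 2 median density (g/cm³) ≈ 6; below-median materials: ABS, PEEK, aluminum. Among those, ABS has the highest strength (MPa) (≈ 1200).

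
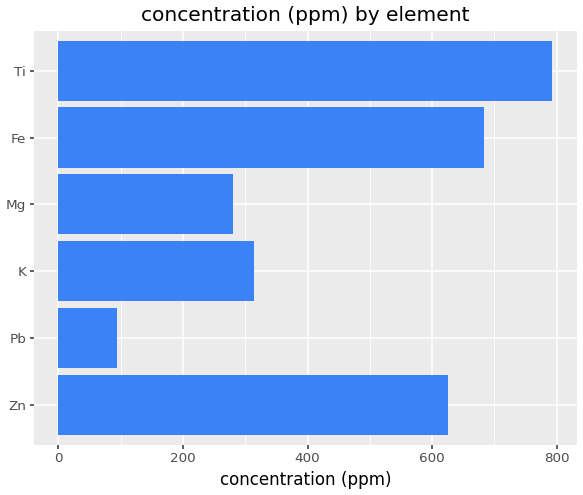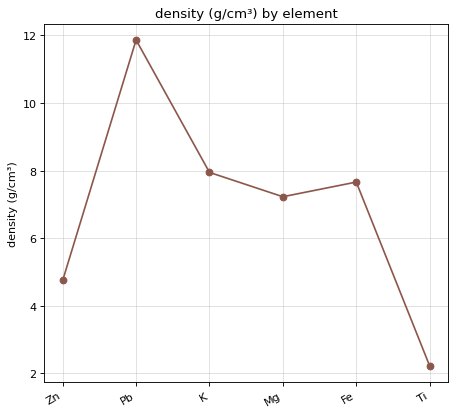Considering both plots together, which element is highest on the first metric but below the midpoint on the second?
Chart 2 median density (g/cm³) ≈ 8; below-median elements: Zn, Mg, Ti. Among those, Ti has the highest concentration (ppm) (≈ 800).

Ti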